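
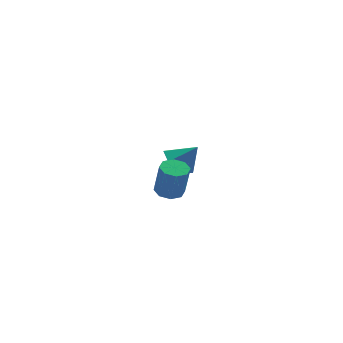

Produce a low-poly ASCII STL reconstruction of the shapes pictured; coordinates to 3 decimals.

solid 
facet normal -0.627 0.255 -0.736
outer loop
vertex 3.355 3.228 -5.016
vertex 2.588 2.773 -4.52
vertex 2.791 3.759 -4.352
endloop
endfacet
facet normal 0.796 0.562 0.226
outer loop
vertex 3.355 3.228 -5.016
vertex 2.791 3.759 -4.352
vertex 3.492 2.407 -3.46
endloop
endfacet
facet normal -0.628 0.255 -0.736
outer loop
vertex 2.791 3.759 -4.352
vertex 2.588 2.773 -4.52
vertex 2.025 3.304 -3.856
endloop
endfacet
facet normal 0.154 0.598 0.786
outer loop
vertex 2.791 3.759 -4.352
vertex 2.025 3.304 -3.856
vertex 3.492 2.407 -3.46
endloop
endfacet
facet normal -0.627 0.255 -0.736
outer loop
vertex 2.025 3.304 -3.856
vertex 2.588 2.773 -4.52
vertex 1.822 2.319 -4.024
endloop
endfacet
facet normal -0.314 -0.096 0.945
outer loop
vertex 2.025 3.304 -3.856
vertex 1.822 2.319 -4.024
vertex 3.492 2.407 -3.46
endloop
endfacet
facet normal -0.627 0.255 -0.736
outer loop
vertex 1.822 2.319 -4.024
vertex 2.588 2.773 -4.52
vertex 2.385 1.788 -4.688
endloop
endfacet
facet normal -0.140 -0.828 0.543
outer loop
vertex 1.822 2.319 -4.024
vertex 2.385 1.788 -4.688
vertex 3.492 2.407 -3.46
endloop
endfacet
facet normal -0.627 0.255 -0.736
outer loop
vertex 2.385 1.788 -4.688
vertex 2.588 2.773 -4.52
vertex 3.152 2.242 -5.184
endloop
endfacet
facet normal 0.502 -0.865 -0.016
outer loop
vertex 2.385 1.788 -4.688
vertex 3.152 2.242 -5.184
vertex 3.492 2.407 -3.46
endloop
endfacet
facet normal -0.627 0.255 -0.736
outer loop
vertex 3.152 2.242 -5.184
vertex 2.588 2.773 -4.52
vertex 3.355 3.228 -5.016
endloop
endfacet
facet normal 0.970 -0.170 -0.175
outer loop
vertex 3.152 2.242 -5.184
vertex 3.355 3.228 -5.016
vertex 3.492 2.407 -3.46
endloop
endfacet
facet normal -0.075 0.184 -0.980
outer loop
vertex -0.171 -2.997 -1.962
vertex -0.835 -3.301 -1.968
vertex -0.577 -2.626 -1.861
endloop
endfacet
facet normal 0.683 0.725 0.084
outer loop
vertex -0.171 -2.997 -1.962
vertex -0.577 -2.626 -1.861
vertex -0.041 -3.315 -0.266
endloop
endfacet
facet normal 0.683 0.725 0.084
outer loop
vertex -0.041 -3.315 -0.266
vertex -0.577 -2.626 -1.861
vertex -0.446 -2.945 -0.166
endloop
endfacet
facet normal 0.075 -0.183 0.980
outer loop
vertex -0.041 -3.315 -0.266
vertex -0.446 -2.945 -0.166
vertex -0.705 -3.619 -0.272
endloop
endfacet
facet normal -0.075 0.184 -0.980
outer loop
vertex -0.577 -2.626 -1.861
vertex -0.835 -3.301 -1.968
vertex -1.134 -2.651 -1.823
endloop
endfacet
facet normal -0.031 0.982 0.187
outer loop
vertex -0.577 -2.626 -1.861
vertex -1.134 -2.651 -1.823
vertex -0.446 -2.945 -0.166
endloop
endfacet
facet normal -0.029 0.982 0.186
outer loop
vertex -0.446 -2.945 -0.166
vertex -1.134 -2.651 -1.823
vertex -1.003 -2.969 -0.127
endloop
endfacet
facet normal 0.077 -0.184 0.980
outer loop
vertex -0.446 -2.945 -0.166
vertex -1.003 -2.969 -0.127
vertex -0.705 -3.619 -0.272
endloop
endfacet
facet normal -0.076 0.183 -0.980
outer loop
vertex -1.134 -2.651 -1.823
vertex -0.835 -3.301 -1.968
vertex -1.516 -3.056 -1.869
endloop
endfacet
facet normal -0.726 0.664 0.181
outer loop
vertex -1.134 -2.651 -1.823
vertex -1.516 -3.056 -1.869
vertex -1.003 -2.969 -0.127
endloop
endfacet
facet normal -0.726 0.664 0.181
outer loop
vertex -1.003 -2.969 -0.127
vertex -1.516 -3.056 -1.869
vertex -1.385 -3.374 -0.174
endloop
endfacet
facet normal 0.075 -0.184 0.980
outer loop
vertex -1.003 -2.969 -0.127
vertex -1.385 -3.374 -0.174
vertex -0.705 -3.619 -0.272
endloop
endfacet
facet normal -0.076 0.185 -0.980
outer loop
vertex -1.516 -3.056 -1.869
vertex -0.835 -3.301 -1.968
vertex -1.499 -3.605 -1.974
endloop
endfacet
facet normal -0.997 -0.044 0.069
outer loop
vertex -1.516 -3.056 -1.869
vertex -1.499 -3.605 -1.974
vertex -1.385 -3.374 -0.174
endloop
endfacet
facet normal -0.997 -0.042 0.069
outer loop
vertex -1.385 -3.374 -0.174
vertex -1.499 -3.605 -1.974
vertex -1.369 -3.923 -0.278
endloop
endfacet
facet normal 0.075 -0.183 0.980
outer loop
vertex -1.385 -3.374 -0.174
vertex -1.369 -3.923 -0.278
vertex -0.705 -3.619 -0.272
endloop
endfacet
facet normal -0.075 0.183 -0.980
outer loop
vertex -1.499 -3.605 -1.974
vertex -0.835 -3.301 -1.968
vertex -1.094 -3.975 -2.074
endloop
endfacet
facet normal -0.683 -0.725 -0.084
outer loop
vertex -1.499 -3.605 -1.974
vertex -1.094 -3.975 -2.074
vertex -1.369 -3.923 -0.278
endloop
endfacet
facet normal -0.683 -0.725 -0.084
outer loop
vertex -1.369 -3.923 -0.278
vertex -1.094 -3.975 -2.074
vertex -0.963 -4.294 -0.379
endloop
endfacet
facet normal 0.075 -0.184 0.980
outer loop
vertex -1.369 -3.923 -0.278
vertex -0.963 -4.294 -0.379
vertex -0.705 -3.619 -0.272
endloop
endfacet
facet normal -0.077 0.184 -0.980
outer loop
vertex -1.094 -3.975 -2.074
vertex -0.835 -3.301 -1.968
vertex -0.537 -3.951 -2.113
endloop
endfacet
facet normal 0.029 -0.982 -0.187
outer loop
vertex -1.094 -3.975 -2.074
vertex -0.537 -3.951 -2.113
vertex -0.963 -4.294 -0.379
endloop
endfacet
facet normal 0.031 -0.982 -0.187
outer loop
vertex -0.963 -4.294 -0.379
vertex -0.537 -3.951 -2.113
vertex -0.406 -4.269 -0.417
endloop
endfacet
facet normal 0.075 -0.184 0.980
outer loop
vertex -0.963 -4.294 -0.379
vertex -0.406 -4.269 -0.417
vertex -0.705 -3.619 -0.272
endloop
endfacet
facet normal -0.075 0.184 -0.980
outer loop
vertex -0.537 -3.951 -2.113
vertex -0.835 -3.301 -1.968
vertex -0.155 -3.546 -2.066
endloop
endfacet
facet normal 0.726 -0.664 -0.181
outer loop
vertex -0.537 -3.951 -2.113
vertex -0.155 -3.546 -2.066
vertex -0.406 -4.269 -0.417
endloop
endfacet
facet normal 0.726 -0.664 -0.181
outer loop
vertex -0.406 -4.269 -0.417
vertex -0.155 -3.546 -2.066
vertex -0.024 -3.864 -0.371
endloop
endfacet
facet normal 0.076 -0.183 0.980
outer loop
vertex -0.406 -4.269 -0.417
vertex -0.024 -3.864 -0.371
vertex -0.705 -3.619 -0.272
endloop
endfacet
facet normal -0.075 0.183 -0.980
outer loop
vertex -0.155 -3.546 -2.066
vertex -0.835 -3.301 -1.968
vertex -0.171 -2.997 -1.962
endloop
endfacet
facet normal 0.997 0.042 -0.069
outer loop
vertex -0.155 -3.546 -2.066
vertex -0.171 -2.997 -1.962
vertex -0.024 -3.864 -0.371
endloop
endfacet
facet normal 0.997 0.044 -0.068
outer loop
vertex -0.024 -3.864 -0.371
vertex -0.171 -2.997 -1.962
vertex -0.041 -3.315 -0.266
endloop
endfacet
facet normal 0.076 -0.185 0.980
outer loop
vertex -0.024 -3.864 -0.371
vertex -0.041 -3.315 -0.266
vertex -0.705 -3.619 -0.272
endloop
endfacet

endsolid


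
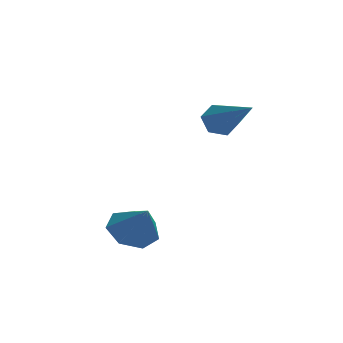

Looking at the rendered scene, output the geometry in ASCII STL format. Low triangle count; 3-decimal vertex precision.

solid 
facet normal -0.222 0.549 -0.806
outer loop
vertex 1.427 2.134 -3.046
vertex 0.794 1.838 -3.073
vertex 0.991 2.417 -2.733
endloop
endfacet
facet normal 0.679 0.312 0.664
outer loop
vertex 1.427 2.134 -3.046
vertex 0.991 2.417 -2.733
vertex 1.026 1.262 -2.227
endloop
endfacet
facet normal -0.222 0.549 -0.806
outer loop
vertex 0.991 2.417 -2.733
vertex 0.794 1.838 -3.073
vertex 0.405 2.264 -2.676
endloop
endfacet
facet normal -0.016 0.401 0.916
outer loop
vertex 0.991 2.417 -2.733
vertex 0.405 2.264 -2.676
vertex 1.026 1.262 -2.227
endloop
endfacet
facet normal -0.221 0.549 -0.806
outer loop
vertex 0.405 2.264 -2.676
vertex 0.794 1.838 -3.073
vertex 0.113 1.79 -2.919
endloop
endfacet
facet normal -0.614 -0.027 0.789
outer loop
vertex 0.405 2.264 -2.676
vertex 0.113 1.79 -2.919
vertex 1.026 1.262 -2.227
endloop
endfacet
facet normal -0.221 0.548 -0.807
outer loop
vertex 0.113 1.79 -2.919
vertex 0.794 1.838 -3.073
vertex 0.333 1.352 -3.277
endloop
endfacet
facet normal -0.662 -0.645 0.382
outer loop
vertex 0.113 1.79 -2.919
vertex 0.333 1.352 -3.277
vertex 1.026 1.262 -2.227
endloop
endfacet
facet normal -0.222 0.549 -0.806
outer loop
vertex 0.333 1.352 -3.277
vertex 0.794 1.838 -3.073
vertex 0.9 1.28 -3.482
endloop
endfacet
facet normal -0.127 -0.992 -0.002
outer loop
vertex 0.333 1.352 -3.277
vertex 0.9 1.28 -3.482
vertex 1.026 1.262 -2.227
endloop
endfacet
facet normal -0.222 0.549 -0.806
outer loop
vertex 0.9 1.28 -3.482
vertex 0.794 1.838 -3.073
vertex 1.387 1.628 -3.379
endloop
endfacet
facet normal 0.590 -0.804 -0.071
outer loop
vertex 0.9 1.28 -3.482
vertex 1.387 1.628 -3.379
vertex 1.026 1.262 -2.227
endloop
endfacet
facet normal -0.222 0.548 -0.806
outer loop
vertex 1.387 1.628 -3.379
vertex 0.794 1.838 -3.073
vertex 1.427 2.134 -3.046
endloop
endfacet
facet normal 0.948 -0.224 0.226
outer loop
vertex 1.387 1.628 -3.379
vertex 1.427 2.134 -3.046
vertex 1.026 1.262 -2.227
endloop
endfacet
facet normal -0.183 0.844 -0.503
outer loop
vertex 4.255 4.52 -0.847
vertex 3.742 4.51 -0.677
vertex 4.118 4.765 -0.386
endloop
endfacet
facet normal 0.966 0.078 0.246
outer loop
vertex 4.255 4.52 -0.847
vertex 4.118 4.765 -0.386
vertex 4.098 2.87 0.297
endloop
endfacet
facet normal -0.185 0.845 -0.502
outer loop
vertex 4.118 4.765 -0.386
vertex 3.742 4.51 -0.677
vertex 3.606 4.754 -0.216
endloop
endfacet
facet normal 0.292 0.322 0.901
outer loop
vertex 4.118 4.765 -0.386
vertex 3.606 4.754 -0.216
vertex 4.098 2.87 0.297
endloop
endfacet
facet normal -0.184 0.845 -0.502
outer loop
vertex 3.606 4.754 -0.216
vertex 3.742 4.51 -0.677
vertex 3.23 4.499 -0.508
endloop
endfacet
facet normal -0.632 0.046 0.774
outer loop
vertex 3.606 4.754 -0.216
vertex 3.23 4.499 -0.508
vertex 4.098 2.87 0.297
endloop
endfacet
facet normal -0.184 0.844 -0.503
outer loop
vertex 3.23 4.499 -0.508
vertex 3.742 4.51 -0.677
vertex 3.366 4.254 -0.969
endloop
endfacet
facet normal -0.881 -0.473 -0.008
outer loop
vertex 3.23 4.499 -0.508
vertex 3.366 4.254 -0.969
vertex 4.098 2.87 0.297
endloop
endfacet
facet normal -0.185 0.845 -0.502
outer loop
vertex 3.366 4.254 -0.969
vertex 3.742 4.51 -0.677
vertex 3.878 4.265 -1.139
endloop
endfacet
facet normal -0.206 -0.718 -0.666
outer loop
vertex 3.366 4.254 -0.969
vertex 3.878 4.265 -1.139
vertex 4.098 2.87 0.297
endloop
endfacet
facet normal -0.183 0.845 -0.502
outer loop
vertex 3.878 4.265 -1.139
vertex 3.742 4.51 -0.677
vertex 4.255 4.52 -0.847
endloop
endfacet
facet normal 0.717 -0.442 -0.539
outer loop
vertex 3.878 4.265 -1.139
vertex 4.255 4.52 -0.847
vertex 4.098 2.87 0.297
endloop
endfacet

endsolid


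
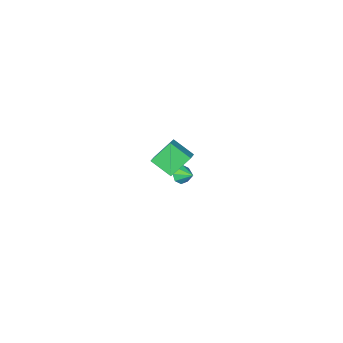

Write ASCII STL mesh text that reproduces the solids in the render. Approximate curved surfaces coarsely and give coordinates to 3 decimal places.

solid 
facet normal -0.429 0.730 -0.532
outer loop
vertex 2.346 3.374 3.596
vertex 2.909 3.981 3.974
vertex 3.412 3.129 2.4
endloop
endfacet
facet normal -0.619 -0.667 -0.415
outer loop
vertex 4.031 2.079 3.166
vertex 2.346 3.374 3.596
vertex 3.412 3.129 2.4
endloop
endfacet
facet normal -0.431 0.729 -0.532
outer loop
vertex 3.412 3.129 2.4
vertex 2.909 3.981 3.974
vertex 3.974 3.737 2.778
endloop
endfacet
facet normal 0.658 -0.150 -0.738
outer loop
vertex 3.974 3.737 2.778
vertex 4.031 2.079 3.166
vertex 3.412 3.129 2.4
endloop
endfacet
facet normal -0.658 0.151 0.738
outer loop
vertex 2.346 3.374 3.596
vertex 3.528 2.931 4.74
vertex 2.909 3.981 3.974
endloop
endfacet
facet normal -0.619 -0.667 -0.415
outer loop
vertex 2.966 2.323 4.362
vertex 2.346 3.374 3.596
vertex 4.031 2.079 3.166
endloop
endfacet
facet normal -0.658 0.150 0.738
outer loop
vertex 2.966 2.323 4.362
vertex 3.528 2.931 4.74
vertex 2.346 3.374 3.596
endloop
endfacet
facet normal 0.619 0.667 0.415
outer loop
vertex 2.909 3.981 3.974
vertex 3.528 2.931 4.74
vertex 3.974 3.737 2.778
endloop
endfacet
facet normal 0.658 -0.150 -0.738
outer loop
vertex 4.594 2.686 3.544
vertex 4.031 2.079 3.166
vertex 3.974 3.737 2.778
endloop
endfacet
facet normal 0.619 0.667 0.415
outer loop
vertex 3.974 3.737 2.778
vertex 3.528 2.931 4.74
vertex 4.594 2.686 3.544
endloop
endfacet
facet normal 0.430 -0.730 0.532
outer loop
vertex 4.594 2.686 3.544
vertex 2.966 2.323 4.362
vertex 4.031 2.079 3.166
endloop
endfacet
facet normal 0.430 -0.729 0.533
outer loop
vertex 3.528 2.931 4.74
vertex 2.966 2.323 4.362
vertex 4.594 2.686 3.544
endloop
endfacet
facet normal 0.191 -0.858 -0.477
outer loop
vertex -0.333 -2.924 -3.378
vertex -0.578 -2.669 -3.935
vertex 0.019 -2.692 -3.655
endloop
endfacet
facet normal 0.506 0.227 0.832
outer loop
vertex -0.333 -2.924 -3.378
vertex 0.019 -2.692 -3.655
vertex -0.782 -1.751 -3.425
endloop
endfacet
facet normal 0.190 -0.858 -0.476
outer loop
vertex 0.019 -2.692 -3.655
vertex -0.578 -2.669 -3.935
vertex 0.022 -2.446 -4.097
endloop
endfacet
facet normal 0.758 0.567 0.321
outer loop
vertex 0.019 -2.692 -3.655
vertex 0.022 -2.446 -4.097
vertex -0.782 -1.751 -3.425
endloop
endfacet
facet normal 0.190 -0.858 -0.477
outer loop
vertex 0.022 -2.446 -4.097
vertex -0.578 -2.669 -3.935
vertex -0.327 -2.331 -4.443
endloop
endfacet
facet normal 0.511 0.825 -0.241
outer loop
vertex 0.022 -2.446 -4.097
vertex -0.327 -2.331 -4.443
vertex -0.782 -1.751 -3.425
endloop
endfacet
facet normal 0.191 -0.858 -0.477
outer loop
vertex -0.327 -2.331 -4.443
vertex -0.578 -2.669 -3.935
vertex -0.823 -2.414 -4.492
endloop
endfacet
facet normal -0.090 0.847 -0.523
outer loop
vertex -0.327 -2.331 -4.443
vertex -0.823 -2.414 -4.492
vertex -0.782 -1.751 -3.425
endloop
endfacet
facet normal 0.191 -0.858 -0.477
outer loop
vertex -0.823 -2.414 -4.492
vertex -0.578 -2.669 -3.935
vertex -1.175 -2.646 -4.215
endloop
endfacet
facet normal -0.694 0.623 -0.360
outer loop
vertex -0.823 -2.414 -4.492
vertex -1.175 -2.646 -4.215
vertex -0.782 -1.751 -3.425
endloop
endfacet
facet normal 0.191 -0.858 -0.477
outer loop
vertex -1.175 -2.646 -4.215
vertex -0.578 -2.669 -3.935
vertex -1.178 -2.892 -3.774
endloop
endfacet
facet normal -0.947 0.283 0.151
outer loop
vertex -1.175 -2.646 -4.215
vertex -1.178 -2.892 -3.774
vertex -0.782 -1.751 -3.425
endloop
endfacet
facet normal 0.191 -0.858 -0.477
outer loop
vertex -1.178 -2.892 -3.774
vertex -0.578 -2.669 -3.935
vertex -0.829 -3.007 -3.427
endloop
endfacet
facet normal -0.701 0.025 0.713
outer loop
vertex -1.178 -2.892 -3.774
vertex -0.829 -3.007 -3.427
vertex -0.782 -1.751 -3.425
endloop
endfacet
facet normal 0.191 -0.858 -0.477
outer loop
vertex -0.829 -3.007 -3.427
vertex -0.578 -2.669 -3.935
vertex -0.333 -2.924 -3.378
endloop
endfacet
facet normal -0.099 0.002 0.995
outer loop
vertex -0.829 -3.007 -3.427
vertex -0.333 -2.924 -3.378
vertex -0.782 -1.751 -3.425
endloop
endfacet

endsolid


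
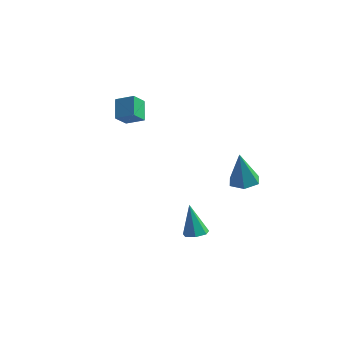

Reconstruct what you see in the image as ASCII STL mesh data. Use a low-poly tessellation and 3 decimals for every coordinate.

solid 
facet normal -0.417 0.611 0.673
outer loop
vertex -4.505 -1.112 2.82
vertex -3.564 -0.897 3.207
vertex -4.416 -0.34 2.175
endloop
endfacet
facet normal -0.905 -0.206 -0.372
outer loop
vertex -3.896 -1.103 1.333
vertex -4.505 -1.112 2.82
vertex -4.416 -0.34 2.175
endloop
endfacet
facet normal -0.417 0.611 0.673
outer loop
vertex -4.416 -0.34 2.175
vertex -3.564 -0.897 3.207
vertex -3.475 -0.125 2.562
endloop
endfacet
facet normal 0.088 0.765 -0.639
outer loop
vertex -3.475 -0.125 2.562
vertex -3.896 -1.103 1.333
vertex -4.416 -0.34 2.175
endloop
endfacet
facet normal -0.088 -0.765 0.639
outer loop
vertex -4.505 -1.112 2.82
vertex -3.044 -1.66 2.365
vertex -3.564 -0.897 3.207
endloop
endfacet
facet normal -0.905 -0.206 -0.372
outer loop
vertex -3.985 -1.875 1.978
vertex -4.505 -1.112 2.82
vertex -3.896 -1.103 1.333
endloop
endfacet
facet normal -0.088 -0.765 0.639
outer loop
vertex -3.985 -1.875 1.978
vertex -3.044 -1.66 2.365
vertex -4.505 -1.112 2.82
endloop
endfacet
facet normal 0.905 0.206 0.372
outer loop
vertex -3.564 -0.897 3.207
vertex -3.044 -1.66 2.365
vertex -3.475 -0.125 2.562
endloop
endfacet
facet normal 0.088 0.765 -0.639
outer loop
vertex -2.955 -0.888 1.72
vertex -3.896 -1.103 1.333
vertex -3.475 -0.125 2.562
endloop
endfacet
facet normal 0.905 0.206 0.372
outer loop
vertex -3.475 -0.125 2.562
vertex -3.044 -1.66 2.365
vertex -2.955 -0.888 1.72
endloop
endfacet
facet normal 0.417 -0.611 -0.673
outer loop
vertex -2.955 -0.888 1.72
vertex -3.985 -1.875 1.978
vertex -3.896 -1.103 1.333
endloop
endfacet
facet normal 0.417 -0.611 -0.673
outer loop
vertex -3.044 -1.66 2.365
vertex -3.985 -1.875 1.978
vertex -2.955 -0.888 1.72
endloop
endfacet
facet normal 0.253 -0.070 -0.965
outer loop
vertex 1.709 -2.493 -3.698
vertex 1.275 -2.942 -3.779
vertex 1.211 -2.318 -3.841
endloop
endfacet
facet normal 0.235 0.921 0.310
outer loop
vertex 1.709 -2.493 -3.698
vertex 1.211 -2.318 -3.841
vertex 0.825 -2.818 -2.061
endloop
endfacet
facet normal 0.252 -0.070 -0.965
outer loop
vertex 1.211 -2.318 -3.841
vertex 1.275 -2.942 -3.779
vertex 0.761 -2.613 -3.937
endloop
endfacet
facet normal -0.561 0.821 0.109
outer loop
vertex 1.211 -2.318 -3.841
vertex 0.761 -2.613 -3.937
vertex 0.825 -2.818 -2.061
endloop
endfacet
facet normal 0.252 -0.070 -0.965
outer loop
vertex 0.761 -2.613 -3.937
vertex 1.275 -2.942 -3.779
vertex 0.698 -3.156 -3.914
endloop
endfacet
facet normal -0.992 0.117 0.047
outer loop
vertex 0.761 -2.613 -3.937
vertex 0.698 -3.156 -3.914
vertex 0.825 -2.818 -2.061
endloop
endfacet
facet normal 0.252 -0.069 -0.965
outer loop
vertex 0.698 -3.156 -3.914
vertex 1.275 -2.942 -3.779
vertex 1.069 -3.538 -3.79
endloop
endfacet
facet normal -0.734 -0.658 0.170
outer loop
vertex 0.698 -3.156 -3.914
vertex 1.069 -3.538 -3.79
vertex 0.825 -2.818 -2.061
endloop
endfacet
facet normal 0.253 -0.070 -0.965
outer loop
vertex 1.069 -3.538 -3.79
vertex 1.275 -2.942 -3.779
vertex 1.595 -3.471 -3.657
endloop
endfacet
facet normal 0.020 -0.922 0.387
outer loop
vertex 1.069 -3.538 -3.79
vertex 1.595 -3.471 -3.657
vertex 0.825 -2.818 -2.061
endloop
endfacet
facet normal 0.253 -0.070 -0.965
outer loop
vertex 1.595 -3.471 -3.657
vertex 1.275 -2.942 -3.779
vertex 1.88 -3.006 -3.616
endloop
endfacet
facet normal 0.700 -0.476 0.532
outer loop
vertex 1.595 -3.471 -3.657
vertex 1.88 -3.006 -3.616
vertex 0.825 -2.818 -2.061
endloop
endfacet
facet normal 0.253 -0.070 -0.965
outer loop
vertex 1.88 -3.006 -3.616
vertex 1.275 -2.942 -3.779
vertex 1.709 -2.493 -3.698
endloop
endfacet
facet normal 0.796 0.345 0.498
outer loop
vertex 1.88 -3.006 -3.616
vertex 1.709 -2.493 -3.698
vertex 0.825 -2.818 -2.061
endloop
endfacet
facet normal 0.044 0.174 -0.984
outer loop
vertex 3.401 -0.87 -0.779
vertex 2.622 -0.873 -0.814
vertex 3.004 -0.206 -0.679
endloop
endfacet
facet normal 0.796 0.409 0.445
outer loop
vertex 3.401 -0.87 -0.779
vertex 3.004 -0.206 -0.679
vertex 2.538 -1.207 1.074
endloop
endfacet
facet normal 0.043 0.174 -0.984
outer loop
vertex 3.004 -0.206 -0.679
vertex 2.622 -0.873 -0.814
vertex 2.224 -0.209 -0.714
endloop
endfacet
facet normal -0.025 0.871 0.491
outer loop
vertex 3.004 -0.206 -0.679
vertex 2.224 -0.209 -0.714
vertex 2.538 -1.207 1.074
endloop
endfacet
facet normal 0.044 0.174 -0.984
outer loop
vertex 2.224 -0.209 -0.714
vertex 2.622 -0.873 -0.814
vertex 1.843 -0.876 -0.849
endloop
endfacet
facet normal -0.837 0.403 0.372
outer loop
vertex 2.224 -0.209 -0.714
vertex 1.843 -0.876 -0.849
vertex 2.538 -1.207 1.074
endloop
endfacet
facet normal 0.044 0.174 -0.984
outer loop
vertex 1.843 -0.876 -0.849
vertex 2.622 -0.873 -0.814
vertex 2.24 -1.539 -0.949
endloop
endfacet
facet normal -0.825 -0.525 0.208
outer loop
vertex 1.843 -0.876 -0.849
vertex 2.24 -1.539 -0.949
vertex 2.538 -1.207 1.074
endloop
endfacet
facet normal 0.044 0.174 -0.984
outer loop
vertex 2.24 -1.539 -0.949
vertex 2.622 -0.873 -0.814
vertex 3.019 -1.536 -0.914
endloop
endfacet
facet normal -0.003 -0.987 0.162
outer loop
vertex 2.24 -1.539 -0.949
vertex 3.019 -1.536 -0.914
vertex 2.538 -1.207 1.074
endloop
endfacet
facet normal 0.044 0.174 -0.984
outer loop
vertex 3.019 -1.536 -0.914
vertex 2.622 -0.873 -0.814
vertex 3.401 -0.87 -0.779
endloop
endfacet
facet normal 0.807 -0.520 0.281
outer loop
vertex 3.019 -1.536 -0.914
vertex 3.401 -0.87 -0.779
vertex 2.538 -1.207 1.074
endloop
endfacet

endsolid


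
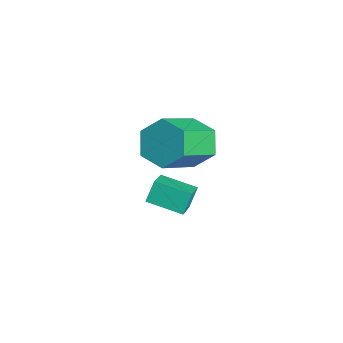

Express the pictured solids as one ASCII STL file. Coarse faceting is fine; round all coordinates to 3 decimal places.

solid 
facet normal -0.368 0.709 -0.602
outer loop
vertex 2.412 -2.603 -1.09
vertex 1.809 -2.354 -0.428
vertex 2.647 -1.953 -0.468
endloop
endfacet
facet normal 0.895 0.094 -0.436
outer loop
vertex 2.412 -2.603 -1.09
vertex 2.647 -1.953 -0.468
vertex 3.154 -4.036 0.125
endloop
endfacet
facet normal 0.895 0.093 -0.437
outer loop
vertex 3.154 -4.036 0.125
vertex 2.647 -1.953 -0.468
vertex 3.39 -3.386 0.747
endloop
endfacet
facet normal 0.368 -0.709 0.602
outer loop
vertex 3.154 -4.036 0.125
vertex 3.39 -3.386 0.747
vertex 2.551 -3.786 0.788
endloop
endfacet
facet normal -0.368 0.709 -0.601
outer loop
vertex 2.647 -1.953 -0.468
vertex 1.809 -2.354 -0.428
vertex 2.044 -1.704 0.195
endloop
endfacet
facet normal 0.667 0.652 0.361
outer loop
vertex 2.647 -1.953 -0.468
vertex 2.044 -1.704 0.195
vertex 3.39 -3.386 0.747
endloop
endfacet
facet normal 0.667 0.652 0.361
outer loop
vertex 3.39 -3.386 0.747
vertex 2.044 -1.704 0.195
vertex 2.787 -3.137 1.41
endloop
endfacet
facet normal 0.368 -0.710 0.601
outer loop
vertex 3.39 -3.386 0.747
vertex 2.787 -3.137 1.41
vertex 2.551 -3.786 0.788
endloop
endfacet
facet normal -0.367 0.709 -0.602
outer loop
vertex 2.044 -1.704 0.195
vertex 1.809 -2.354 -0.428
vertex 1.206 -2.104 0.235
endloop
endfacet
facet normal -0.228 0.558 0.798
outer loop
vertex 2.044 -1.704 0.195
vertex 1.206 -2.104 0.235
vertex 2.787 -3.137 1.41
endloop
endfacet
facet normal -0.228 0.558 0.798
outer loop
vertex 2.787 -3.137 1.41
vertex 1.206 -2.104 0.235
vertex 1.948 -3.537 1.45
endloop
endfacet
facet normal 0.367 -0.710 0.601
outer loop
vertex 2.787 -3.137 1.41
vertex 1.948 -3.537 1.45
vertex 2.551 -3.786 0.788
endloop
endfacet
facet normal -0.368 0.709 -0.602
outer loop
vertex 1.206 -2.104 0.235
vertex 1.809 -2.354 -0.428
vertex 0.97 -2.754 -0.387
endloop
endfacet
facet normal -0.895 -0.093 0.437
outer loop
vertex 1.206 -2.104 0.235
vertex 0.97 -2.754 -0.387
vertex 1.948 -3.537 1.45
endloop
endfacet
facet normal -0.895 -0.094 0.436
outer loop
vertex 1.948 -3.537 1.45
vertex 0.97 -2.754 -0.387
vertex 1.713 -4.187 0.828
endloop
endfacet
facet normal 0.368 -0.709 0.602
outer loop
vertex 1.948 -3.537 1.45
vertex 1.713 -4.187 0.828
vertex 2.551 -3.786 0.788
endloop
endfacet
facet normal -0.368 0.710 -0.601
outer loop
vertex 0.97 -2.754 -0.387
vertex 1.809 -2.354 -0.428
vertex 1.573 -3.003 -1.05
endloop
endfacet
facet normal -0.667 -0.652 -0.361
outer loop
vertex 0.97 -2.754 -0.387
vertex 1.573 -3.003 -1.05
vertex 1.713 -4.187 0.828
endloop
endfacet
facet normal -0.667 -0.652 -0.361
outer loop
vertex 1.713 -4.187 0.828
vertex 1.573 -3.003 -1.05
vertex 2.316 -4.436 0.165
endloop
endfacet
facet normal 0.368 -0.709 0.601
outer loop
vertex 1.713 -4.187 0.828
vertex 2.316 -4.436 0.165
vertex 2.551 -3.786 0.788
endloop
endfacet
facet normal -0.367 0.710 -0.601
outer loop
vertex 1.573 -3.003 -1.05
vertex 1.809 -2.354 -0.428
vertex 2.412 -2.603 -1.09
endloop
endfacet
facet normal 0.228 -0.558 -0.798
outer loop
vertex 1.573 -3.003 -1.05
vertex 2.412 -2.603 -1.09
vertex 2.316 -4.436 0.165
endloop
endfacet
facet normal 0.228 -0.558 -0.798
outer loop
vertex 2.316 -4.436 0.165
vertex 2.412 -2.603 -1.09
vertex 3.154 -4.036 0.125
endloop
endfacet
facet normal 0.367 -0.709 0.602
outer loop
vertex 2.316 -4.436 0.165
vertex 3.154 -4.036 0.125
vertex 2.551 -3.786 0.788
endloop
endfacet
facet normal -0.306 0.500 0.810
outer loop
vertex 1.471 -3.63 -2.409
vertex 2.361 -2.651 -2.678
vertex 0.619 -3.043 -3.093
endloop
endfacet
facet normal -0.659 -0.725 0.199
outer loop
vertex 0.879 -3.469 -3.782
vertex 1.471 -3.63 -2.409
vertex 0.619 -3.043 -3.093
endloop
endfacet
facet normal -0.306 0.501 0.810
outer loop
vertex 0.619 -3.043 -3.093
vertex 2.361 -2.651 -2.678
vertex 1.509 -2.065 -3.362
endloop
endfacet
facet normal -0.687 0.473 -0.552
outer loop
vertex 1.509 -2.065 -3.362
vertex 0.879 -3.469 -3.782
vertex 0.619 -3.043 -3.093
endloop
endfacet
facet normal 0.687 -0.473 0.552
outer loop
vertex 1.471 -3.63 -2.409
vertex 2.621 -3.077 -3.367
vertex 2.361 -2.651 -2.678
endloop
endfacet
facet normal -0.659 -0.726 0.199
outer loop
vertex 1.731 -4.055 -3.098
vertex 1.471 -3.63 -2.409
vertex 0.879 -3.469 -3.782
endloop
endfacet
facet normal 0.687 -0.473 0.551
outer loop
vertex 1.731 -4.055 -3.098
vertex 2.621 -3.077 -3.367
vertex 1.471 -3.63 -2.409
endloop
endfacet
facet normal 0.659 0.725 -0.200
outer loop
vertex 2.361 -2.651 -2.678
vertex 2.621 -3.077 -3.367
vertex 1.509 -2.065 -3.362
endloop
endfacet
facet normal -0.687 0.473 -0.551
outer loop
vertex 1.769 -2.49 -4.051
vertex 0.879 -3.469 -3.782
vertex 1.509 -2.065 -3.362
endloop
endfacet
facet normal 0.659 0.725 -0.199
outer loop
vertex 1.509 -2.065 -3.362
vertex 2.621 -3.077 -3.367
vertex 1.769 -2.49 -4.051
endloop
endfacet
facet normal 0.306 -0.501 -0.810
outer loop
vertex 1.769 -2.49 -4.051
vertex 1.731 -4.055 -3.098
vertex 0.879 -3.469 -3.782
endloop
endfacet
facet normal 0.305 -0.501 -0.810
outer loop
vertex 2.621 -3.077 -3.367
vertex 1.731 -4.055 -3.098
vertex 1.769 -2.49 -4.051
endloop
endfacet

endsolid


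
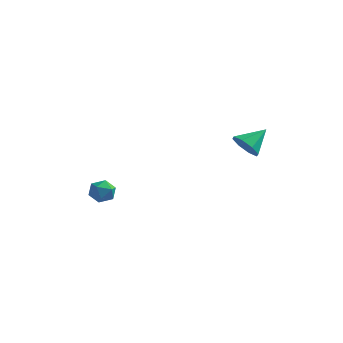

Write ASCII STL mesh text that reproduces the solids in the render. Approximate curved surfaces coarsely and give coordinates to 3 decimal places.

solid 
facet normal -0.980 -0.197 -0.015
outer loop
vertex -4.514 -3.604 -2.061
vertex -4.372 -4.326 -1.842
vertex -4.49 -3.781 -1.315
endloop
endfacet
facet normal -0.861 0.489 0.144
outer loop
vertex -4.514 -3.604 -2.061
vertex -4.49 -3.781 -1.315
vertex -4.164 -3.133 -1.566
endloop
endfacet
facet normal -0.489 0.778 -0.394
outer loop
vertex -4.514 -3.604 -2.061
vertex -4.164 -3.133 -1.566
vertex -3.844 -3.278 -2.249
endloop
endfacet
facet normal -0.380 0.270 -0.885
outer loop
vertex -4.514 -3.604 -2.061
vertex -3.844 -3.278 -2.249
vertex -3.973 -4.016 -2.419
endloop
endfacet
facet normal -0.683 -0.332 -0.651
outer loop
vertex -4.514 -3.604 -2.061
vertex -3.973 -4.016 -2.419
vertex -4.372 -4.326 -1.842
endloop
endfacet
facet normal -0.455 0.511 0.729
outer loop
vertex -4.164 -3.133 -1.566
vertex -4.49 -3.781 -1.315
vertex -3.807 -3.564 -1.041
endloop
endfacet
facet normal -0.650 -0.597 0.471
outer loop
vertex -4.49 -3.781 -1.315
vertex -4.372 -4.326 -1.842
vertex -3.936 -4.302 -1.211
endloop
endfacet
facet normal -0.169 -0.815 -0.554
outer loop
vertex -4.372 -4.326 -1.842
vertex -3.973 -4.016 -2.419
vertex -3.616 -4.447 -1.894
endloop
endfacet
facet normal 0.324 0.158 -0.933
outer loop
vertex -3.973 -4.016 -2.419
vertex -3.844 -3.278 -2.249
vertex -3.29 -3.799 -2.145
endloop
endfacet
facet normal 0.147 0.979 -0.139
outer loop
vertex -3.844 -3.278 -2.249
vertex -4.164 -3.133 -1.566
vertex -3.408 -3.254 -1.618
endloop
endfacet
facet normal 0.380 -0.270 0.885
outer loop
vertex -3.266 -3.976 -1.399
vertex -3.807 -3.564 -1.041
vertex -3.936 -4.302 -1.211
endloop
endfacet
facet normal 0.489 -0.778 0.394
outer loop
vertex -3.266 -3.976 -1.399
vertex -3.936 -4.302 -1.211
vertex -3.616 -4.447 -1.894
endloop
endfacet
facet normal 0.861 -0.489 -0.144
outer loop
vertex -3.266 -3.976 -1.399
vertex -3.616 -4.447 -1.894
vertex -3.29 -3.799 -2.145
endloop
endfacet
facet normal 0.980 0.197 0.015
outer loop
vertex -3.266 -3.976 -1.399
vertex -3.29 -3.799 -2.145
vertex -3.408 -3.254 -1.618
endloop
endfacet
facet normal 0.683 0.332 0.651
outer loop
vertex -3.266 -3.976 -1.399
vertex -3.408 -3.254 -1.618
vertex -3.807 -3.564 -1.041
endloop
endfacet
facet normal -0.324 -0.158 0.933
outer loop
vertex -3.936 -4.302 -1.211
vertex -3.807 -3.564 -1.041
vertex -4.49 -3.781 -1.315
endloop
endfacet
facet normal -0.147 -0.979 0.139
outer loop
vertex -3.616 -4.447 -1.894
vertex -3.936 -4.302 -1.211
vertex -4.372 -4.326 -1.842
endloop
endfacet
facet normal 0.455 -0.511 -0.729
outer loop
vertex -3.29 -3.799 -2.145
vertex -3.616 -4.447 -1.894
vertex -3.973 -4.016 -2.419
endloop
endfacet
facet normal 0.650 0.597 -0.471
outer loop
vertex -3.408 -3.254 -1.618
vertex -3.29 -3.799 -2.145
vertex -3.844 -3.278 -2.249
endloop
endfacet
facet normal 0.169 0.815 0.554
outer loop
vertex -3.807 -3.564 -1.041
vertex -3.408 -3.254 -1.618
vertex -4.164 -3.133 -1.566
endloop
endfacet
facet normal -0.439 -0.696 -0.568
outer loop
vertex 3.441 -1.665 1.169
vertex 2.919 -1.876 1.831
vertex 2.877 -1.311 1.171
endloop
endfacet
facet normal 0.471 0.753 -0.460
outer loop
vertex 3.441 -1.665 1.169
vertex 2.877 -1.311 1.171
vertex 3.581 -0.824 2.689
endloop
endfacet
facet normal -0.439 -0.696 -0.568
outer loop
vertex 2.877 -1.311 1.171
vertex 2.919 -1.876 1.831
vertex 2.337 -1.288 1.56
endloop
endfacet
facet normal -0.136 0.960 -0.245
outer loop
vertex 2.877 -1.311 1.171
vertex 2.337 -1.288 1.56
vertex 3.581 -0.824 2.689
endloop
endfacet
facet normal -0.439 -0.696 -0.567
outer loop
vertex 2.337 -1.288 1.56
vertex 2.919 -1.876 1.831
vertex 2.138 -1.609 2.108
endloop
endfacet
facet normal -0.542 0.796 0.270
outer loop
vertex 2.337 -1.288 1.56
vertex 2.138 -1.609 2.108
vertex 3.581 -0.824 2.689
endloop
endfacet
facet normal -0.439 -0.696 -0.568
outer loop
vertex 2.138 -1.609 2.108
vertex 2.919 -1.876 1.831
vertex 2.396 -2.087 2.494
endloop
endfacet
facet normal -0.509 0.357 0.783
outer loop
vertex 2.138 -1.609 2.108
vertex 2.396 -2.087 2.494
vertex 3.581 -0.824 2.689
endloop
endfacet
facet normal -0.438 -0.697 -0.568
outer loop
vertex 2.396 -2.087 2.494
vertex 2.919 -1.876 1.831
vertex 2.96 -2.44 2.492
endloop
endfacet
facet normal -0.058 -0.099 0.993
outer loop
vertex 2.396 -2.087 2.494
vertex 2.96 -2.44 2.492
vertex 3.581 -0.824 2.689
endloop
endfacet
facet normal -0.439 -0.697 -0.567
outer loop
vertex 2.96 -2.44 2.492
vertex 2.919 -1.876 1.831
vertex 3.5 -2.464 2.103
endloop
endfacet
facet normal 0.548 -0.305 0.779
outer loop
vertex 2.96 -2.44 2.492
vertex 3.5 -2.464 2.103
vertex 3.581 -0.824 2.689
endloop
endfacet
facet normal -0.439 -0.696 -0.568
outer loop
vertex 3.5 -2.464 2.103
vertex 2.919 -1.876 1.831
vertex 3.699 -2.142 1.555
endloop
endfacet
facet normal 0.954 -0.141 0.264
outer loop
vertex 3.5 -2.464 2.103
vertex 3.699 -2.142 1.555
vertex 3.581 -0.824 2.689
endloop
endfacet
facet normal -0.438 -0.697 -0.568
outer loop
vertex 3.699 -2.142 1.555
vertex 2.919 -1.876 1.831
vertex 3.441 -1.665 1.169
endloop
endfacet
facet normal 0.922 0.297 -0.249
outer loop
vertex 3.699 -2.142 1.555
vertex 3.441 -1.665 1.169
vertex 3.581 -0.824 2.689
endloop
endfacet

endsolid


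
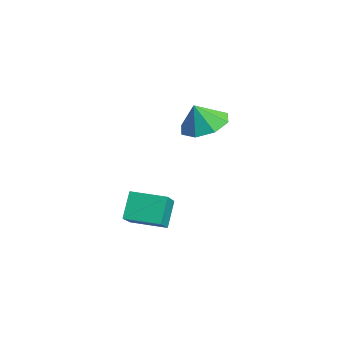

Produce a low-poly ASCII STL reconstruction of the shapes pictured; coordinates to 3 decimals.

solid 
facet normal 0.044 0.377 -0.925
outer loop
vertex -1.934 1.903 2.659
vertex -3.033 1.9 2.606
vertex -2.273 2.623 2.936
endloop
endfacet
facet normal 0.674 0.034 0.738
outer loop
vertex -1.934 1.903 2.659
vertex -2.273 2.623 2.936
vertex -3.087 1.44 3.734
endloop
endfacet
facet normal 0.044 0.376 -0.926
outer loop
vertex -2.273 2.623 2.936
vertex -3.033 1.9 2.606
vertex -3.056 2.919 3.019
endloop
endfacet
facet normal 0.250 0.417 0.874
outer loop
vertex -2.273 2.623 2.936
vertex -3.056 2.919 3.019
vertex -3.087 1.44 3.734
endloop
endfacet
facet normal 0.044 0.376 -0.926
outer loop
vertex -3.056 2.919 3.019
vertex -3.033 1.9 2.606
vertex -3.826 2.618 2.86
endloop
endfacet
facet normal -0.337 0.416 0.845
outer loop
vertex -3.056 2.919 3.019
vertex -3.826 2.618 2.86
vertex -3.087 1.44 3.734
endloop
endfacet
facet normal 0.044 0.376 -0.926
outer loop
vertex -3.826 2.618 2.86
vertex -3.033 1.9 2.606
vertex -4.132 1.896 2.552
endloop
endfacet
facet normal -0.743 0.030 0.668
outer loop
vertex -3.826 2.618 2.86
vertex -4.132 1.896 2.552
vertex -3.087 1.44 3.734
endloop
endfacet
facet normal 0.044 0.377 -0.925
outer loop
vertex -4.132 1.896 2.552
vertex -3.033 1.9 2.606
vertex -3.793 1.177 2.275
endloop
endfacet
facet normal -0.731 -0.517 0.447
outer loop
vertex -4.132 1.896 2.552
vertex -3.793 1.177 2.275
vertex -3.087 1.44 3.734
endloop
endfacet
facet normal 0.044 0.377 -0.925
outer loop
vertex -3.793 1.177 2.275
vertex -3.033 1.9 2.606
vertex -3.01 0.881 2.192
endloop
endfacet
facet normal -0.307 -0.900 0.311
outer loop
vertex -3.793 1.177 2.275
vertex -3.01 0.881 2.192
vertex -3.087 1.44 3.734
endloop
endfacet
facet normal 0.044 0.377 -0.925
outer loop
vertex -3.01 0.881 2.192
vertex -3.033 1.9 2.606
vertex -2.24 1.182 2.351
endloop
endfacet
facet normal 0.281 -0.898 0.339
outer loop
vertex -3.01 0.881 2.192
vertex -2.24 1.182 2.351
vertex -3.087 1.44 3.734
endloop
endfacet
facet normal 0.044 0.377 -0.925
outer loop
vertex -2.24 1.182 2.351
vertex -3.033 1.9 2.606
vertex -1.934 1.903 2.659
endloop
endfacet
facet normal 0.687 -0.512 0.516
outer loop
vertex -2.24 1.182 2.351
vertex -1.934 1.903 2.659
vertex -3.087 1.44 3.734
endloop
endfacet
facet normal -0.556 -0.828 0.076
outer loop
vertex 1.646 -3.3 0.772
vertex 1.033 -2.792 1.825
vertex 0.398 -2.561 -0.311
endloop
endfacet
facet normal 0.464 -0.386 -0.798
outer loop
vertex 1.227 -1.328 -0.425
vertex 1.646 -3.3 0.772
vertex 0.398 -2.561 -0.311
endloop
endfacet
facet normal -0.556 -0.828 0.076
outer loop
vertex 0.398 -2.561 -0.311
vertex 1.033 -2.792 1.825
vertex -0.215 -2.053 0.741
endloop
endfacet
facet normal -0.689 0.408 -0.599
outer loop
vertex -0.215 -2.053 0.741
vertex 1.227 -1.328 -0.425
vertex 0.398 -2.561 -0.311
endloop
endfacet
facet normal 0.689 -0.408 0.598
outer loop
vertex 1.646 -3.3 0.772
vertex 1.862 -1.559 1.711
vertex 1.033 -2.792 1.825
endloop
endfacet
facet normal 0.464 -0.385 -0.797
outer loop
vertex 2.475 -2.067 0.659
vertex 1.646 -3.3 0.772
vertex 1.227 -1.328 -0.425
endloop
endfacet
facet normal 0.689 -0.408 0.599
outer loop
vertex 2.475 -2.067 0.659
vertex 1.862 -1.559 1.711
vertex 1.646 -3.3 0.772
endloop
endfacet
facet normal -0.464 0.386 0.797
outer loop
vertex 1.033 -2.792 1.825
vertex 1.862 -1.559 1.711
vertex -0.215 -2.053 0.741
endloop
endfacet
facet normal -0.689 0.409 -0.598
outer loop
vertex 0.614 -0.82 0.628
vertex 1.227 -1.328 -0.425
vertex -0.215 -2.053 0.741
endloop
endfacet
facet normal -0.464 0.385 0.798
outer loop
vertex -0.215 -2.053 0.741
vertex 1.862 -1.559 1.711
vertex 0.614 -0.82 0.628
endloop
endfacet
facet normal 0.556 0.828 -0.076
outer loop
vertex 0.614 -0.82 0.628
vertex 2.475 -2.067 0.659
vertex 1.227 -1.328 -0.425
endloop
endfacet
facet normal 0.556 0.828 -0.076
outer loop
vertex 1.862 -1.559 1.711
vertex 2.475 -2.067 0.659
vertex 0.614 -0.82 0.628
endloop
endfacet

endsolid


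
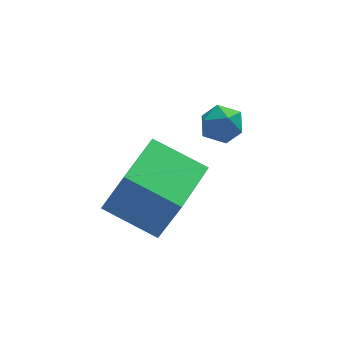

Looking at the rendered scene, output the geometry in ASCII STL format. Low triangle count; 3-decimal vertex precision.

solid 
facet normal -0.165 0.905 0.391
outer loop
vertex 2.823 1.853 -1.546
vertex 2.09 1.712 -1.528
vertex 2.518 1.537 -0.943
endloop
endfacet
facet normal 0.475 0.657 0.585
outer loop
vertex 2.823 1.853 -1.546
vertex 2.518 1.537 -0.943
vertex 3.174 1.292 -1.201
endloop
endfacet
facet normal 0.850 0.527 -0.008
outer loop
vertex 2.823 1.853 -1.546
vertex 3.174 1.292 -1.201
vertex 3.152 1.316 -1.947
endloop
endfacet
facet normal 0.441 0.695 -0.568
outer loop
vertex 2.823 1.853 -1.546
vertex 3.152 1.316 -1.947
vertex 2.482 1.576 -2.149
endloop
endfacet
facet normal -0.186 0.929 -0.321
outer loop
vertex 2.823 1.853 -1.546
vertex 2.482 1.576 -2.149
vertex 2.09 1.712 -1.528
endloop
endfacet
facet normal 0.378 0.037 0.925
outer loop
vertex 3.174 1.292 -1.201
vertex 2.518 1.537 -0.943
vertex 2.658 0.804 -0.971
endloop
endfacet
facet normal -0.658 0.439 0.612
outer loop
vertex 2.518 1.537 -0.943
vertex 2.09 1.712 -1.528
vertex 1.988 1.064 -1.173
endloop
endfacet
facet normal -0.692 0.477 -0.541
outer loop
vertex 2.09 1.712 -1.528
vertex 2.482 1.576 -2.149
vertex 1.966 1.088 -1.919
endloop
endfacet
facet normal 0.322 0.097 -0.942
outer loop
vertex 2.482 1.576 -2.149
vertex 3.152 1.316 -1.947
vertex 2.622 0.843 -2.177
endloop
endfacet
facet normal 0.984 -0.174 -0.035
outer loop
vertex 3.152 1.316 -1.947
vertex 3.174 1.292 -1.201
vertex 3.05 0.668 -1.592
endloop
endfacet
facet normal -0.441 -0.695 0.568
outer loop
vertex 2.317 0.527 -1.574
vertex 2.658 0.804 -0.971
vertex 1.988 1.064 -1.173
endloop
endfacet
facet normal -0.850 -0.527 0.008
outer loop
vertex 2.317 0.527 -1.574
vertex 1.988 1.064 -1.173
vertex 1.966 1.088 -1.919
endloop
endfacet
facet normal -0.475 -0.657 -0.585
outer loop
vertex 2.317 0.527 -1.574
vertex 1.966 1.088 -1.919
vertex 2.622 0.843 -2.177
endloop
endfacet
facet normal 0.165 -0.905 -0.391
outer loop
vertex 2.317 0.527 -1.574
vertex 2.622 0.843 -2.177
vertex 3.05 0.668 -1.592
endloop
endfacet
facet normal 0.186 -0.929 0.321
outer loop
vertex 2.317 0.527 -1.574
vertex 3.05 0.668 -1.592
vertex 2.658 0.804 -0.971
endloop
endfacet
facet normal -0.322 -0.097 0.942
outer loop
vertex 1.988 1.064 -1.173
vertex 2.658 0.804 -0.971
vertex 2.518 1.537 -0.943
endloop
endfacet
facet normal -0.984 0.174 0.035
outer loop
vertex 1.966 1.088 -1.919
vertex 1.988 1.064 -1.173
vertex 2.09 1.712 -1.528
endloop
endfacet
facet normal -0.378 -0.037 -0.925
outer loop
vertex 2.622 0.843 -2.177
vertex 1.966 1.088 -1.919
vertex 2.482 1.576 -2.149
endloop
endfacet
facet normal 0.658 -0.439 -0.612
outer loop
vertex 3.05 0.668 -1.592
vertex 2.622 0.843 -2.177
vertex 3.152 1.316 -1.947
endloop
endfacet
facet normal 0.692 -0.477 0.541
outer loop
vertex 2.658 0.804 -0.971
vertex 3.05 0.668 -1.592
vertex 3.174 1.292 -1.201
endloop
endfacet
facet normal -0.752 0.529 0.392
outer loop
vertex -1.002 -1.943 -0.469
vertex 0.175 -0.229 -0.523
vertex -1.595 -1.586 -2.088
endloop
endfacet
facet normal -0.566 -0.824 0.026
outer loop
vertex -0.195 -2.571 -2.817
vertex -1.002 -1.943 -0.469
vertex -1.595 -1.586 -2.088
endloop
endfacet
facet normal -0.752 0.530 0.392
outer loop
vertex -1.595 -1.586 -2.088
vertex 0.175 -0.229 -0.523
vertex -0.417 0.127 -2.141
endloop
endfacet
facet normal -0.336 0.203 -0.920
outer loop
vertex -0.417 0.127 -2.141
vertex -0.195 -2.571 -2.817
vertex -1.595 -1.586 -2.088
endloop
endfacet
facet normal 0.337 -0.202 0.920
outer loop
vertex -1.002 -1.943 -0.469
vertex 1.575 -1.214 -1.252
vertex 0.175 -0.229 -0.523
endloop
endfacet
facet normal -0.566 -0.824 0.026
outer loop
vertex 0.397 -2.927 -1.199
vertex -1.002 -1.943 -0.469
vertex -0.195 -2.571 -2.817
endloop
endfacet
facet normal 0.337 -0.203 0.919
outer loop
vertex 0.397 -2.927 -1.199
vertex 1.575 -1.214 -1.252
vertex -1.002 -1.943 -0.469
endloop
endfacet
facet normal 0.566 0.824 -0.026
outer loop
vertex 0.175 -0.229 -0.523
vertex 1.575 -1.214 -1.252
vertex -0.417 0.127 -2.141
endloop
endfacet
facet normal -0.337 0.203 -0.919
outer loop
vertex 0.982 -0.857 -2.871
vertex -0.195 -2.571 -2.817
vertex -0.417 0.127 -2.141
endloop
endfacet
facet normal 0.566 0.824 -0.026
outer loop
vertex -0.417 0.127 -2.141
vertex 1.575 -1.214 -1.252
vertex 0.982 -0.857 -2.871
endloop
endfacet
facet normal 0.753 -0.529 -0.392
outer loop
vertex 0.982 -0.857 -2.871
vertex 0.397 -2.927 -1.199
vertex -0.195 -2.571 -2.817
endloop
endfacet
facet normal 0.752 -0.529 -0.392
outer loop
vertex 1.575 -1.214 -1.252
vertex 0.397 -2.927 -1.199
vertex 0.982 -0.857 -2.871
endloop
endfacet

endsolid


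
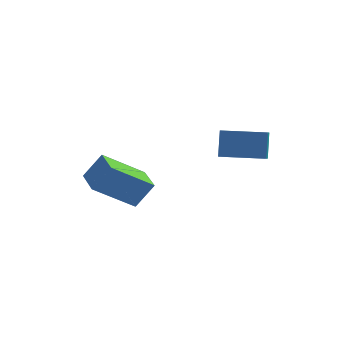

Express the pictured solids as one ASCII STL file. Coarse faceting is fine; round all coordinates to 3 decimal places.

solid 
facet normal -0.704 -0.420 0.572
outer loop
vertex -3.048 -2.355 3.534
vertex -3.761 -1.071 3.599
vertex -3.732 -2.68 2.453
endloop
endfacet
facet normal 0.485 -0.873 -0.044
outer loop
vertex -2.239 -1.789 1.241
vertex -3.048 -2.355 3.534
vertex -3.732 -2.68 2.453
endloop
endfacet
facet normal -0.704 -0.420 0.572
outer loop
vertex -3.732 -2.68 2.453
vertex -3.761 -1.071 3.599
vertex -4.445 -1.396 2.518
endloop
endfacet
facet normal -0.518 -0.246 -0.819
outer loop
vertex -4.445 -1.396 2.518
vertex -2.239 -1.789 1.241
vertex -3.732 -2.68 2.453
endloop
endfacet
facet normal 0.518 0.246 0.819
outer loop
vertex -3.048 -2.355 3.534
vertex -2.268 -0.18 2.387
vertex -3.761 -1.071 3.599
endloop
endfacet
facet normal 0.485 -0.873 -0.044
outer loop
vertex -1.555 -1.464 2.322
vertex -3.048 -2.355 3.534
vertex -2.239 -1.789 1.241
endloop
endfacet
facet normal 0.518 0.246 0.819
outer loop
vertex -1.555 -1.464 2.322
vertex -2.268 -0.18 2.387
vertex -3.048 -2.355 3.534
endloop
endfacet
facet normal -0.485 0.873 0.044
outer loop
vertex -3.761 -1.071 3.599
vertex -2.268 -0.18 2.387
vertex -4.445 -1.396 2.518
endloop
endfacet
facet normal -0.518 -0.246 -0.819
outer loop
vertex -2.952 -0.505 1.306
vertex -2.239 -1.789 1.241
vertex -4.445 -1.396 2.518
endloop
endfacet
facet normal -0.485 0.873 0.044
outer loop
vertex -4.445 -1.396 2.518
vertex -2.268 -0.18 2.387
vertex -2.952 -0.505 1.306
endloop
endfacet
facet normal 0.704 0.420 -0.572
outer loop
vertex -2.952 -0.505 1.306
vertex -1.555 -1.464 2.322
vertex -2.239 -1.789 1.241
endloop
endfacet
facet normal 0.704 0.420 -0.572
outer loop
vertex -2.268 -0.18 2.387
vertex -1.555 -1.464 2.322
vertex -2.952 -0.505 1.306
endloop
endfacet
facet normal -0.995 -0.096 0.003
outer loop
vertex 0.229 2.347 3.884
vertex 0.143 3.223 3.502
vertex 0.277 1.81 2.646
endloop
endfacet
facet normal 0.091 -0.912 0.399
outer loop
vertex 2.197 1.997 2.638
vertex 0.229 2.347 3.884
vertex 0.277 1.81 2.646
endloop
endfacet
facet normal -0.995 -0.097 0.004
outer loop
vertex 0.277 1.81 2.646
vertex 0.143 3.223 3.502
vertex 0.19 2.687 2.263
endloop
endfacet
facet normal 0.035 -0.397 -0.917
outer loop
vertex 0.19 2.687 2.263
vertex 2.197 1.997 2.638
vertex 0.277 1.81 2.646
endloop
endfacet
facet normal -0.035 0.397 0.917
outer loop
vertex 0.229 2.347 3.884
vertex 2.063 3.41 3.494
vertex 0.143 3.223 3.502
endloop
endfacet
facet normal 0.090 -0.913 0.398
outer loop
vertex 2.15 2.533 3.877
vertex 0.229 2.347 3.884
vertex 2.197 1.997 2.638
endloop
endfacet
facet normal -0.035 0.397 0.917
outer loop
vertex 2.15 2.533 3.877
vertex 2.063 3.41 3.494
vertex 0.229 2.347 3.884
endloop
endfacet
facet normal -0.091 0.913 -0.398
outer loop
vertex 0.143 3.223 3.502
vertex 2.063 3.41 3.494
vertex 0.19 2.687 2.263
endloop
endfacet
facet normal 0.035 -0.397 -0.917
outer loop
vertex 2.111 2.873 2.256
vertex 2.197 1.997 2.638
vertex 0.19 2.687 2.263
endloop
endfacet
facet normal -0.090 0.912 -0.399
outer loop
vertex 0.19 2.687 2.263
vertex 2.063 3.41 3.494
vertex 2.111 2.873 2.256
endloop
endfacet
facet normal 0.995 0.096 -0.004
outer loop
vertex 2.111 2.873 2.256
vertex 2.15 2.533 3.877
vertex 2.197 1.997 2.638
endloop
endfacet
facet normal 0.995 0.097 -0.004
outer loop
vertex 2.063 3.41 3.494
vertex 2.15 2.533 3.877
vertex 2.111 2.873 2.256
endloop
endfacet

endsolid


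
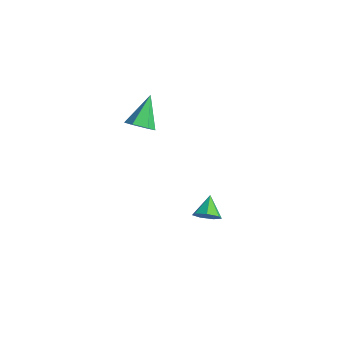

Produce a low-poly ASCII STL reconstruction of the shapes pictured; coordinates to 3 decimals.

solid 
facet normal 0.337 -0.694 -0.636
outer loop
vertex 1.805 -3.147 1.914
vertex 1.253 -3.563 2.076
vertex 1.203 -3.098 1.542
endloop
endfacet
facet normal 0.267 0.911 -0.313
outer loop
vertex 1.805 -3.147 1.914
vertex 1.203 -3.098 1.542
vertex 0.687 -2.397 3.144
endloop
endfacet
facet normal 0.338 -0.694 -0.636
outer loop
vertex 1.203 -3.098 1.542
vertex 1.253 -3.563 2.076
vertex 0.651 -3.514 1.703
endloop
endfacet
facet normal -0.614 0.631 -0.474
outer loop
vertex 1.203 -3.098 1.542
vertex 0.651 -3.514 1.703
vertex 0.687 -2.397 3.144
endloop
endfacet
facet normal 0.337 -0.694 -0.636
outer loop
vertex 0.651 -3.514 1.703
vertex 1.253 -3.563 2.076
vertex 0.7 -3.979 2.237
endloop
endfacet
facet normal -0.998 -0.040 0.056
outer loop
vertex 0.651 -3.514 1.703
vertex 0.7 -3.979 2.237
vertex 0.687 -2.397 3.144
endloop
endfacet
facet normal 0.337 -0.694 -0.636
outer loop
vertex 0.7 -3.979 2.237
vertex 1.253 -3.563 2.076
vertex 1.302 -4.028 2.61
endloop
endfacet
facet normal -0.500 -0.434 0.750
outer loop
vertex 0.7 -3.979 2.237
vertex 1.302 -4.028 2.61
vertex 0.687 -2.397 3.144
endloop
endfacet
facet normal 0.335 -0.695 -0.636
outer loop
vertex 1.302 -4.028 2.61
vertex 1.253 -3.563 2.076
vertex 1.855 -3.613 2.448
endloop
endfacet
facet normal 0.382 -0.154 0.911
outer loop
vertex 1.302 -4.028 2.61
vertex 1.855 -3.613 2.448
vertex 0.687 -2.397 3.144
endloop
endfacet
facet normal 0.336 -0.694 -0.637
outer loop
vertex 1.855 -3.613 2.448
vertex 1.253 -3.563 2.076
vertex 1.805 -3.147 1.914
endloop
endfacet
facet normal 0.766 0.518 0.380
outer loop
vertex 1.855 -3.613 2.448
vertex 1.805 -3.147 1.914
vertex 0.687 -2.397 3.144
endloop
endfacet
facet normal 0.525 -0.684 -0.507
outer loop
vertex 4.598 -1.889 -3.417
vertex 4.027 -2.076 -3.756
vertex 4.49 -1.594 -3.927
endloop
endfacet
facet normal 0.475 0.802 0.363
outer loop
vertex 4.598 -1.889 -3.417
vertex 4.49 -1.594 -3.927
vertex 3.433 -1.304 -3.184
endloop
endfacet
facet normal 0.526 -0.684 -0.505
outer loop
vertex 4.49 -1.594 -3.927
vertex 4.027 -2.076 -3.756
vertex 4.034 -1.663 -4.308
endloop
endfacet
facet normal 0.077 0.961 -0.266
outer loop
vertex 4.49 -1.594 -3.927
vertex 4.034 -1.663 -4.308
vertex 3.433 -1.304 -3.184
endloop
endfacet
facet normal 0.526 -0.684 -0.505
outer loop
vertex 4.034 -1.663 -4.308
vertex 4.027 -2.076 -3.756
vertex 3.572 -2.043 -4.274
endloop
endfacet
facet normal -0.568 0.645 -0.510
outer loop
vertex 4.034 -1.663 -4.308
vertex 3.572 -2.043 -4.274
vertex 3.433 -1.304 -3.184
endloop
endfacet
facet normal 0.526 -0.685 -0.505
outer loop
vertex 3.572 -2.043 -4.274
vertex 4.027 -2.076 -3.756
vertex 3.453 -2.448 -3.849
endloop
endfacet
facet normal -0.978 0.091 -0.187
outer loop
vertex 3.572 -2.043 -4.274
vertex 3.453 -2.448 -3.849
vertex 3.433 -1.304 -3.184
endloop
endfacet
facet normal 0.525 -0.683 -0.507
outer loop
vertex 3.453 -2.448 -3.849
vertex 4.027 -2.076 -3.756
vertex 3.767 -2.574 -3.354
endloop
endfacet
facet normal -0.841 -0.283 0.461
outer loop
vertex 3.453 -2.448 -3.849
vertex 3.767 -2.574 -3.354
vertex 3.433 -1.304 -3.184
endloop
endfacet
facet normal 0.526 -0.683 -0.506
outer loop
vertex 3.767 -2.574 -3.354
vertex 4.027 -2.076 -3.756
vertex 4.276 -2.324 -3.162
endloop
endfacet
facet normal -0.261 -0.195 0.945
outer loop
vertex 3.767 -2.574 -3.354
vertex 4.276 -2.324 -3.162
vertex 3.433 -1.304 -3.184
endloop
endfacet
facet normal 0.525 -0.685 -0.506
outer loop
vertex 4.276 -2.324 -3.162
vertex 4.027 -2.076 -3.756
vertex 4.598 -1.889 -3.417
endloop
endfacet
facet normal 0.325 0.288 0.901
outer loop
vertex 4.276 -2.324 -3.162
vertex 4.598 -1.889 -3.417
vertex 3.433 -1.304 -3.184
endloop
endfacet

endsolid


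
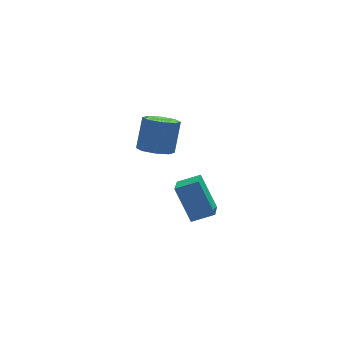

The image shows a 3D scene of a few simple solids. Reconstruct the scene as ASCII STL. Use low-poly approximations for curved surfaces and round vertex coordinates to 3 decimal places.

solid 
facet normal -0.283 0.417 0.864
outer loop
vertex 1.946 -2.63 3.284
vertex 3.055 -2.809 3.734
vertex 2.396 -1.204 2.743
endloop
endfacet
facet normal -0.916 0.148 -0.372
outer loop
vertex 2.985 -2.071 0.946
vertex 1.946 -2.63 3.284
vertex 2.396 -1.204 2.743
endloop
endfacet
facet normal -0.283 0.417 0.864
outer loop
vertex 2.396 -1.204 2.743
vertex 3.055 -2.809 3.734
vertex 3.505 -1.383 3.193
endloop
endfacet
facet normal 0.283 0.897 -0.340
outer loop
vertex 3.505 -1.383 3.193
vertex 2.985 -2.071 0.946
vertex 2.396 -1.204 2.743
endloop
endfacet
facet normal -0.283 -0.897 0.340
outer loop
vertex 1.946 -2.63 3.284
vertex 3.644 -3.676 1.937
vertex 3.055 -2.809 3.734
endloop
endfacet
facet normal -0.916 0.148 -0.372
outer loop
vertex 2.535 -3.497 1.487
vertex 1.946 -2.63 3.284
vertex 2.985 -2.071 0.946
endloop
endfacet
facet normal -0.283 -0.897 0.340
outer loop
vertex 2.535 -3.497 1.487
vertex 3.644 -3.676 1.937
vertex 1.946 -2.63 3.284
endloop
endfacet
facet normal 0.916 -0.148 0.372
outer loop
vertex 3.055 -2.809 3.734
vertex 3.644 -3.676 1.937
vertex 3.505 -1.383 3.193
endloop
endfacet
facet normal 0.283 0.897 -0.340
outer loop
vertex 4.094 -2.25 1.396
vertex 2.985 -2.071 0.946
vertex 3.505 -1.383 3.193
endloop
endfacet
facet normal 0.916 -0.148 0.372
outer loop
vertex 3.505 -1.383 3.193
vertex 3.644 -3.676 1.937
vertex 4.094 -2.25 1.396
endloop
endfacet
facet normal 0.283 -0.417 -0.864
outer loop
vertex 4.094 -2.25 1.396
vertex 2.535 -3.497 1.487
vertex 2.985 -2.071 0.946
endloop
endfacet
facet normal 0.283 -0.417 -0.864
outer loop
vertex 3.644 -3.676 1.937
vertex 2.535 -3.497 1.487
vertex 4.094 -2.25 1.396
endloop
endfacet
facet normal -0.237 -0.330 -0.914
outer loop
vertex 2.759 2.1 2.495
vertex 2.248 2.898 2.339
vertex 3.161 2.638 2.196
endloop
endfacet
facet normal 0.803 -0.596 0.007
outer loop
vertex 2.759 2.1 2.495
vertex 3.161 2.638 2.196
vertex 3.223 2.745 4.276
endloop
endfacet
facet normal 0.802 -0.597 0.007
outer loop
vertex 3.223 2.745 4.276
vertex 3.161 2.638 2.196
vertex 3.625 3.282 3.977
endloop
endfacet
facet normal 0.238 0.330 0.913
outer loop
vertex 3.223 2.745 4.276
vertex 3.625 3.282 3.977
vertex 2.712 3.542 4.121
endloop
endfacet
facet normal -0.237 -0.331 -0.913
outer loop
vertex 3.161 2.638 2.196
vertex 2.248 2.898 2.339
vertex 3.028 3.327 1.981
endloop
endfacet
facet normal 0.954 0.096 -0.283
outer loop
vertex 3.161 2.638 2.196
vertex 3.028 3.327 1.981
vertex 3.625 3.282 3.977
endloop
endfacet
facet normal 0.954 0.096 -0.283
outer loop
vertex 3.625 3.282 3.977
vertex 3.028 3.327 1.981
vertex 3.492 3.972 3.762
endloop
endfacet
facet normal 0.238 0.330 0.913
outer loop
vertex 3.625 3.282 3.977
vertex 3.492 3.972 3.762
vertex 2.712 3.542 4.121
endloop
endfacet
facet normal -0.238 -0.330 -0.914
outer loop
vertex 3.028 3.327 1.981
vertex 2.248 2.898 2.339
vertex 2.439 3.766 1.976
endloop
endfacet
facet normal 0.548 0.731 -0.407
outer loop
vertex 3.028 3.327 1.981
vertex 2.439 3.766 1.976
vertex 3.492 3.972 3.762
endloop
endfacet
facet normal 0.547 0.732 -0.407
outer loop
vertex 3.492 3.972 3.762
vertex 2.439 3.766 1.976
vertex 2.902 4.41 3.757
endloop
endfacet
facet normal 0.238 0.331 0.913
outer loop
vertex 3.492 3.972 3.762
vertex 2.902 4.41 3.757
vertex 2.712 3.542 4.121
endloop
endfacet
facet normal -0.237 -0.330 -0.914
outer loop
vertex 2.439 3.766 1.976
vertex 2.248 2.898 2.339
vertex 1.737 3.695 2.184
endloop
endfacet
facet normal -0.182 0.939 -0.292
outer loop
vertex 2.439 3.766 1.976
vertex 1.737 3.695 2.184
vertex 2.902 4.41 3.757
endloop
endfacet
facet normal -0.181 0.939 -0.293
outer loop
vertex 2.902 4.41 3.757
vertex 1.737 3.695 2.184
vertex 2.201 4.34 3.965
endloop
endfacet
facet normal 0.238 0.331 0.913
outer loop
vertex 2.902 4.41 3.757
vertex 2.201 4.34 3.965
vertex 2.712 3.542 4.121
endloop
endfacet
facet normal -0.238 -0.330 -0.913
outer loop
vertex 1.737 3.695 2.184
vertex 2.248 2.898 2.339
vertex 1.335 3.158 2.483
endloop
endfacet
facet normal -0.802 0.597 -0.007
outer loop
vertex 1.737 3.695 2.184
vertex 1.335 3.158 2.483
vertex 2.201 4.34 3.965
endloop
endfacet
facet normal -0.803 0.596 -0.006
outer loop
vertex 2.201 4.34 3.965
vertex 1.335 3.158 2.483
vertex 1.799 3.802 4.264
endloop
endfacet
facet normal 0.237 0.330 0.914
outer loop
vertex 2.201 4.34 3.965
vertex 1.799 3.802 4.264
vertex 2.712 3.542 4.121
endloop
endfacet
facet normal -0.238 -0.330 -0.913
outer loop
vertex 1.335 3.158 2.483
vertex 2.248 2.898 2.339
vertex 1.468 2.468 2.698
endloop
endfacet
facet normal -0.954 -0.096 0.283
outer loop
vertex 1.335 3.158 2.483
vertex 1.468 2.468 2.698
vertex 1.799 3.802 4.264
endloop
endfacet
facet normal -0.954 -0.096 0.283
outer loop
vertex 1.799 3.802 4.264
vertex 1.468 2.468 2.698
vertex 1.932 3.113 4.479
endloop
endfacet
facet normal 0.237 0.331 0.913
outer loop
vertex 1.799 3.802 4.264
vertex 1.932 3.113 4.479
vertex 2.712 3.542 4.121
endloop
endfacet
facet normal -0.238 -0.331 -0.913
outer loop
vertex 1.468 2.468 2.698
vertex 2.248 2.898 2.339
vertex 2.058 2.03 2.703
endloop
endfacet
facet normal -0.547 -0.732 0.407
outer loop
vertex 1.468 2.468 2.698
vertex 2.058 2.03 2.703
vertex 1.932 3.113 4.479
endloop
endfacet
facet normal -0.548 -0.731 0.407
outer loop
vertex 1.932 3.113 4.479
vertex 2.058 2.03 2.703
vertex 2.521 2.674 4.484
endloop
endfacet
facet normal 0.238 0.330 0.914
outer loop
vertex 1.932 3.113 4.479
vertex 2.521 2.674 4.484
vertex 2.712 3.542 4.121
endloop
endfacet
facet normal -0.238 -0.331 -0.913
outer loop
vertex 2.058 2.03 2.703
vertex 2.248 2.898 2.339
vertex 2.759 2.1 2.495
endloop
endfacet
facet normal 0.181 -0.939 0.293
outer loop
vertex 2.058 2.03 2.703
vertex 2.759 2.1 2.495
vertex 2.521 2.674 4.484
endloop
endfacet
facet normal 0.182 -0.939 0.293
outer loop
vertex 2.521 2.674 4.484
vertex 2.759 2.1 2.495
vertex 3.223 2.745 4.276
endloop
endfacet
facet normal 0.237 0.330 0.914
outer loop
vertex 2.521 2.674 4.484
vertex 3.223 2.745 4.276
vertex 2.712 3.542 4.121
endloop
endfacet

endsolid


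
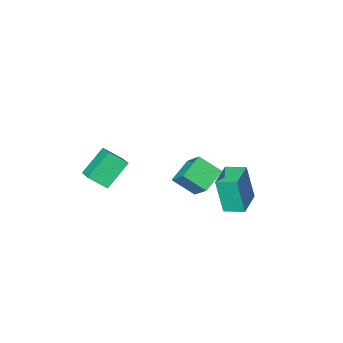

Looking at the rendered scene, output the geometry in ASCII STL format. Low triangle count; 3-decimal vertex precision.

solid 
facet normal -0.642 0.735 0.219
outer loop
vertex -2.174 1.303 0.813
vertex -1.016 2.302 0.856
vertex -2.424 1.679 -1.177
endloop
endfacet
facet normal -0.757 -0.653 -0.028
outer loop
vertex -1.724 0.878 -1.416
vertex -2.174 1.303 0.813
vertex -2.424 1.679 -1.177
endloop
endfacet
facet normal -0.642 0.735 0.219
outer loop
vertex -2.424 1.679 -1.177
vertex -1.016 2.302 0.856
vertex -1.265 2.678 -1.134
endloop
endfacet
facet normal -0.122 0.184 -0.975
outer loop
vertex -1.265 2.678 -1.134
vertex -1.724 0.878 -1.416
vertex -2.424 1.679 -1.177
endloop
endfacet
facet normal 0.122 -0.184 0.975
outer loop
vertex -2.174 1.303 0.813
vertex -0.316 1.501 0.617
vertex -1.016 2.302 0.856
endloop
endfacet
facet normal -0.757 -0.652 -0.029
outer loop
vertex -1.475 0.502 0.574
vertex -2.174 1.303 0.813
vertex -1.724 0.878 -1.416
endloop
endfacet
facet normal 0.122 -0.184 0.975
outer loop
vertex -1.475 0.502 0.574
vertex -0.316 1.501 0.617
vertex -2.174 1.303 0.813
endloop
endfacet
facet normal 0.757 0.653 0.029
outer loop
vertex -1.016 2.302 0.856
vertex -0.316 1.501 0.617
vertex -1.265 2.678 -1.134
endloop
endfacet
facet normal -0.123 0.184 -0.975
outer loop
vertex -0.566 1.877 -1.373
vertex -1.724 0.878 -1.416
vertex -1.265 2.678 -1.134
endloop
endfacet
facet normal 0.757 0.652 0.028
outer loop
vertex -1.265 2.678 -1.134
vertex -0.316 1.501 0.617
vertex -0.566 1.877 -1.373
endloop
endfacet
facet normal 0.642 -0.735 -0.219
outer loop
vertex -0.566 1.877 -1.373
vertex -1.475 0.502 0.574
vertex -1.724 0.878 -1.416
endloop
endfacet
facet normal 0.642 -0.735 -0.219
outer loop
vertex -0.316 1.501 0.617
vertex -1.475 0.502 0.574
vertex -0.566 1.877 -1.373
endloop
endfacet
facet normal -0.558 0.603 -0.570
outer loop
vertex 0.604 3.602 3.248
vertex 1.713 4.075 2.664
vertex 0.5 2.393 2.071
endloop
endfacet
facet normal -0.828 -0.353 0.436
outer loop
vertex 1.247 1.585 2.836
vertex 0.604 3.602 3.248
vertex 0.5 2.393 2.071
endloop
endfacet
facet normal -0.558 0.603 -0.570
outer loop
vertex 0.5 2.393 2.071
vertex 1.713 4.075 2.664
vertex 1.609 2.867 1.488
endloop
endfacet
facet normal -0.060 -0.715 -0.696
outer loop
vertex 1.609 2.867 1.488
vertex 1.247 1.585 2.836
vertex 0.5 2.393 2.071
endloop
endfacet
facet normal 0.061 0.716 0.696
outer loop
vertex 0.604 3.602 3.248
vertex 2.46 3.267 3.429
vertex 1.713 4.075 2.664
endloop
endfacet
facet normal -0.828 -0.353 0.436
outer loop
vertex 1.351 2.793 4.012
vertex 0.604 3.602 3.248
vertex 1.247 1.585 2.836
endloop
endfacet
facet normal 0.061 0.715 0.697
outer loop
vertex 1.351 2.793 4.012
vertex 2.46 3.267 3.429
vertex 0.604 3.602 3.248
endloop
endfacet
facet normal 0.828 0.353 -0.436
outer loop
vertex 1.713 4.075 2.664
vertex 2.46 3.267 3.429
vertex 1.609 2.867 1.488
endloop
endfacet
facet normal -0.062 -0.715 -0.696
outer loop
vertex 2.356 2.058 2.252
vertex 1.247 1.585 2.836
vertex 1.609 2.867 1.488
endloop
endfacet
facet normal 0.828 0.353 -0.436
outer loop
vertex 1.609 2.867 1.488
vertex 2.46 3.267 3.429
vertex 2.356 2.058 2.252
endloop
endfacet
facet normal 0.558 -0.603 0.570
outer loop
vertex 2.356 2.058 2.252
vertex 1.351 2.793 4.012
vertex 1.247 1.585 2.836
endloop
endfacet
facet normal 0.558 -0.603 0.570
outer loop
vertex 2.46 3.267 3.429
vertex 1.351 2.793 4.012
vertex 2.356 2.058 2.252
endloop
endfacet
facet normal -0.733 -0.151 0.663
outer loop
vertex 2.823 -3.829 0.718
vertex 3.143 -2.609 1.35
vertex 2.06 -3.259 0.004
endloop
endfacet
facet normal -0.227 -0.865 -0.448
outer loop
vertex 3.357 -2.991 -1.17
vertex 2.823 -3.829 0.718
vertex 2.06 -3.259 0.004
endloop
endfacet
facet normal -0.733 -0.152 0.663
outer loop
vertex 2.06 -3.259 0.004
vertex 3.143 -2.609 1.35
vertex 2.379 -2.04 0.636
endloop
endfacet
facet normal -0.642 0.479 -0.599
outer loop
vertex 2.379 -2.04 0.636
vertex 3.357 -2.991 -1.17
vertex 2.06 -3.259 0.004
endloop
endfacet
facet normal 0.641 -0.479 0.599
outer loop
vertex 2.823 -3.829 0.718
vertex 4.44 -2.341 0.176
vertex 3.143 -2.609 1.35
endloop
endfacet
facet normal -0.226 -0.865 -0.448
outer loop
vertex 4.121 -3.56 -0.456
vertex 2.823 -3.829 0.718
vertex 3.357 -2.991 -1.17
endloop
endfacet
facet normal 0.641 -0.479 0.600
outer loop
vertex 4.121 -3.56 -0.456
vertex 4.44 -2.341 0.176
vertex 2.823 -3.829 0.718
endloop
endfacet
facet normal 0.226 0.865 0.447
outer loop
vertex 3.143 -2.609 1.35
vertex 4.44 -2.341 0.176
vertex 2.379 -2.04 0.636
endloop
endfacet
facet normal -0.641 0.479 -0.599
outer loop
vertex 3.677 -1.771 -0.538
vertex 3.357 -2.991 -1.17
vertex 2.379 -2.04 0.636
endloop
endfacet
facet normal 0.226 0.865 0.448
outer loop
vertex 2.379 -2.04 0.636
vertex 4.44 -2.341 0.176
vertex 3.677 -1.771 -0.538
endloop
endfacet
facet normal 0.733 0.151 -0.663
outer loop
vertex 3.677 -1.771 -0.538
vertex 4.121 -3.56 -0.456
vertex 3.357 -2.991 -1.17
endloop
endfacet
facet normal 0.733 0.152 -0.663
outer loop
vertex 4.44 -2.341 0.176
vertex 4.121 -3.56 -0.456
vertex 3.677 -1.771 -0.538
endloop
endfacet

endsolid


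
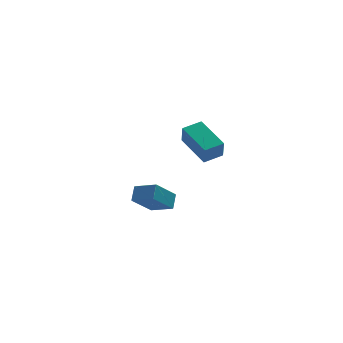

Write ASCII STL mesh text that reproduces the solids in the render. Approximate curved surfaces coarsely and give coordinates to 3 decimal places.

solid 
facet normal -0.658 -0.290 0.695
outer loop
vertex -0.019 -2.201 2.524
vertex -0.833 -1.425 2.077
vertex -0.307 -2.805 1.999
endloop
endfacet
facet normal 0.672 -0.642 0.369
outer loop
vertex 0.713 -2.355 0.923
vertex -0.019 -2.201 2.524
vertex -0.307 -2.805 1.999
endloop
endfacet
facet normal -0.658 -0.290 0.695
outer loop
vertex -0.307 -2.805 1.999
vertex -0.833 -1.425 2.077
vertex -1.121 -2.028 1.553
endloop
endfacet
facet normal -0.339 -0.710 -0.618
outer loop
vertex -1.121 -2.028 1.553
vertex 0.713 -2.355 0.923
vertex -0.307 -2.805 1.999
endloop
endfacet
facet normal 0.338 0.710 0.617
outer loop
vertex -0.019 -2.201 2.524
vertex 0.187 -0.975 1.001
vertex -0.833 -1.425 2.077
endloop
endfacet
facet normal 0.672 -0.642 0.369
outer loop
vertex 1.001 -1.752 1.447
vertex -0.019 -2.201 2.524
vertex 0.713 -2.355 0.923
endloop
endfacet
facet normal 0.339 0.710 0.617
outer loop
vertex 1.001 -1.752 1.447
vertex 0.187 -0.975 1.001
vertex -0.019 -2.201 2.524
endloop
endfacet
facet normal -0.672 0.642 -0.369
outer loop
vertex -0.833 -1.425 2.077
vertex 0.187 -0.975 1.001
vertex -1.121 -2.028 1.553
endloop
endfacet
facet normal -0.339 -0.711 -0.617
outer loop
vertex -0.101 -1.579 0.476
vertex 0.713 -2.355 0.923
vertex -1.121 -2.028 1.553
endloop
endfacet
facet normal -0.672 0.642 -0.369
outer loop
vertex -1.121 -2.028 1.553
vertex 0.187 -0.975 1.001
vertex -0.101 -1.579 0.476
endloop
endfacet
facet normal 0.658 0.290 -0.695
outer loop
vertex -0.101 -1.579 0.476
vertex 1.001 -1.752 1.447
vertex 0.713 -2.355 0.923
endloop
endfacet
facet normal 0.658 0.290 -0.695
outer loop
vertex 0.187 -0.975 1.001
vertex 1.001 -1.752 1.447
vertex -0.101 -1.579 0.476
endloop
endfacet
facet normal -0.951 -0.262 -0.164
outer loop
vertex 3.57 2.523 1.549
vertex 2.96 4.342 2.181
vertex 3.643 2.912 0.501
endloop
endfacet
facet normal 0.302 -0.900 -0.313
outer loop
vertex 4.68 3.198 0.679
vertex 3.57 2.523 1.549
vertex 3.643 2.912 0.501
endloop
endfacet
facet normal -0.951 -0.262 -0.164
outer loop
vertex 3.643 2.912 0.501
vertex 2.96 4.342 2.181
vertex 3.033 4.731 1.133
endloop
endfacet
facet normal 0.065 0.347 -0.936
outer loop
vertex 3.033 4.731 1.133
vertex 4.68 3.198 0.679
vertex 3.643 2.912 0.501
endloop
endfacet
facet normal -0.065 -0.347 0.936
outer loop
vertex 3.57 2.523 1.549
vertex 3.997 4.628 2.359
vertex 2.96 4.342 2.181
endloop
endfacet
facet normal 0.302 -0.900 -0.313
outer loop
vertex 4.607 2.809 1.727
vertex 3.57 2.523 1.549
vertex 4.68 3.198 0.679
endloop
endfacet
facet normal -0.065 -0.347 0.936
outer loop
vertex 4.607 2.809 1.727
vertex 3.997 4.628 2.359
vertex 3.57 2.523 1.549
endloop
endfacet
facet normal -0.302 0.900 0.313
outer loop
vertex 2.96 4.342 2.181
vertex 3.997 4.628 2.359
vertex 3.033 4.731 1.133
endloop
endfacet
facet normal 0.065 0.347 -0.936
outer loop
vertex 4.07 5.017 1.311
vertex 4.68 3.198 0.679
vertex 3.033 4.731 1.133
endloop
endfacet
facet normal -0.302 0.900 0.313
outer loop
vertex 3.033 4.731 1.133
vertex 3.997 4.628 2.359
vertex 4.07 5.017 1.311
endloop
endfacet
facet normal 0.951 0.262 0.164
outer loop
vertex 4.07 5.017 1.311
vertex 4.607 2.809 1.727
vertex 4.68 3.198 0.679
endloop
endfacet
facet normal 0.951 0.262 0.164
outer loop
vertex 3.997 4.628 2.359
vertex 4.607 2.809 1.727
vertex 4.07 5.017 1.311
endloop
endfacet

endsolid


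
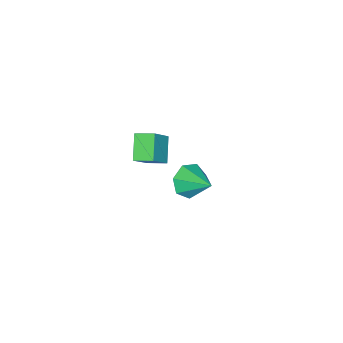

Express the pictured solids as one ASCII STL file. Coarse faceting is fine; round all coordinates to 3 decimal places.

solid 
facet normal -0.669 0.003 -0.743
outer loop
vertex 1.43 1.016 1.33
vertex 1.189 1.833 1.55
vertex 2.314 1.49 0.536
endloop
endfacet
facet normal 0.274 -0.929 -0.249
outer loop
vertex 3.371 1.487 1.71
vertex 1.43 1.016 1.33
vertex 2.314 1.49 0.536
endloop
endfacet
facet normal -0.669 0.002 -0.743
outer loop
vertex 2.314 1.49 0.536
vertex 1.189 1.833 1.55
vertex 2.073 2.307 0.755
endloop
endfacet
facet normal 0.691 0.370 -0.621
outer loop
vertex 2.073 2.307 0.755
vertex 3.371 1.487 1.71
vertex 2.314 1.49 0.536
endloop
endfacet
facet normal -0.691 -0.371 0.621
outer loop
vertex 1.43 1.016 1.33
vertex 2.246 1.83 2.724
vertex 1.189 1.833 1.55
endloop
endfacet
facet normal 0.274 -0.929 -0.249
outer loop
vertex 2.487 1.013 2.505
vertex 1.43 1.016 1.33
vertex 3.371 1.487 1.71
endloop
endfacet
facet normal -0.691 -0.370 0.621
outer loop
vertex 2.487 1.013 2.505
vertex 2.246 1.83 2.724
vertex 1.43 1.016 1.33
endloop
endfacet
facet normal -0.274 0.929 0.249
outer loop
vertex 1.189 1.833 1.55
vertex 2.246 1.83 2.724
vertex 2.073 2.307 0.755
endloop
endfacet
facet normal 0.691 0.371 -0.621
outer loop
vertex 3.13 2.304 1.93
vertex 3.371 1.487 1.71
vertex 2.073 2.307 0.755
endloop
endfacet
facet normal -0.274 0.929 0.249
outer loop
vertex 2.073 2.307 0.755
vertex 2.246 1.83 2.724
vertex 3.13 2.304 1.93
endloop
endfacet
facet normal 0.669 -0.003 0.743
outer loop
vertex 3.13 2.304 1.93
vertex 2.487 1.013 2.505
vertex 3.371 1.487 1.71
endloop
endfacet
facet normal 0.669 -0.002 0.743
outer loop
vertex 2.246 1.83 2.724
vertex 2.487 1.013 2.505
vertex 3.13 2.304 1.93
endloop
endfacet
facet normal -0.253 -0.829 -0.499
outer loop
vertex -0.117 1.258 -3.087
vertex -0.723 1.727 -3.559
vertex 0.144 1.577 -3.75
endloop
endfacet
facet normal 0.924 0.034 0.380
outer loop
vertex -0.117 1.258 -3.087
vertex 0.144 1.577 -3.75
vertex -0.317 3.053 -2.761
endloop
endfacet
facet normal -0.253 -0.829 -0.498
outer loop
vertex 0.144 1.577 -3.75
vertex -0.723 1.727 -3.559
vertex -0.248 2.009 -4.27
endloop
endfacet
facet normal 0.852 0.448 -0.271
outer loop
vertex 0.144 1.577 -3.75
vertex -0.248 2.009 -4.27
vertex -0.317 3.053 -2.761
endloop
endfacet
facet normal -0.254 -0.829 -0.498
outer loop
vertex -0.248 2.009 -4.27
vertex -0.723 1.727 -3.559
vertex -0.997 2.229 -4.254
endloop
endfacet
facet normal 0.225 0.806 -0.547
outer loop
vertex -0.248 2.009 -4.27
vertex -0.997 2.229 -4.254
vertex -0.317 3.053 -2.761
endloop
endfacet
facet normal -0.253 -0.829 -0.499
outer loop
vertex -0.997 2.229 -4.254
vertex -0.723 1.727 -3.559
vertex -1.54 2.07 -3.715
endloop
endfacet
facet normal -0.486 0.840 -0.242
outer loop
vertex -0.997 2.229 -4.254
vertex -1.54 2.07 -3.715
vertex -0.317 3.053 -2.761
endloop
endfacet
facet normal -0.253 -0.829 -0.498
outer loop
vertex -1.54 2.07 -3.715
vertex -0.723 1.727 -3.559
vertex -1.467 1.653 -3.058
endloop
endfacet
facet normal -0.744 0.523 0.415
outer loop
vertex -1.54 2.07 -3.715
vertex -1.467 1.653 -3.058
vertex -0.317 3.053 -2.761
endloop
endfacet
facet normal -0.253 -0.829 -0.498
outer loop
vertex -1.467 1.653 -3.058
vertex -0.723 1.727 -3.559
vertex -0.834 1.292 -2.779
endloop
endfacet
facet normal -0.356 0.095 0.930
outer loop
vertex -1.467 1.653 -3.058
vertex -0.834 1.292 -2.779
vertex -0.317 3.053 -2.761
endloop
endfacet
facet normal -0.253 -0.829 -0.498
outer loop
vertex -0.834 1.292 -2.779
vertex -0.723 1.727 -3.559
vertex -0.117 1.258 -3.087
endloop
endfacet
facet normal 0.387 -0.123 0.914
outer loop
vertex -0.834 1.292 -2.779
vertex -0.117 1.258 -3.087
vertex -0.317 3.053 -2.761
endloop
endfacet

endsolid
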